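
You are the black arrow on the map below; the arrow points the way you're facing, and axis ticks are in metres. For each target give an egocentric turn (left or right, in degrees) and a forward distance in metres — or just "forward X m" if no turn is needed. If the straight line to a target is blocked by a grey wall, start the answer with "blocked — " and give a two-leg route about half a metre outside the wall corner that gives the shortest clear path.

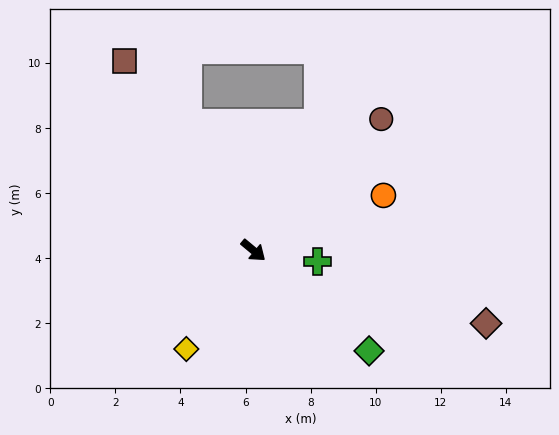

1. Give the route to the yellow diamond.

turn right 84°, forward 3.7 m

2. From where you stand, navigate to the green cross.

turn left 30°, forward 2.0 m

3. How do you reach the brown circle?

turn left 85°, forward 5.6 m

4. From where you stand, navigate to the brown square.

turn left 164°, forward 7.0 m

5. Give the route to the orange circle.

turn left 63°, forward 4.3 m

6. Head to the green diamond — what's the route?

forward 4.7 m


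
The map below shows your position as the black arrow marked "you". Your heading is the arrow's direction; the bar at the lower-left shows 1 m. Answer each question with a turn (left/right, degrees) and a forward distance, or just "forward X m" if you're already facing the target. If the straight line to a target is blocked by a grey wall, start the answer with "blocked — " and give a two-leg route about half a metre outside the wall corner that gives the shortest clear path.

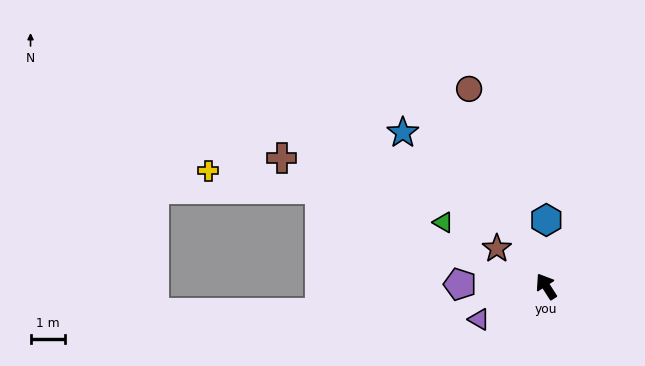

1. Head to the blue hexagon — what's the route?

turn right 33°, forward 1.9 m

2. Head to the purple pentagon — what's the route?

turn left 56°, forward 2.5 m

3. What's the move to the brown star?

turn left 20°, forward 1.8 m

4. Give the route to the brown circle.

turn right 11°, forward 6.1 m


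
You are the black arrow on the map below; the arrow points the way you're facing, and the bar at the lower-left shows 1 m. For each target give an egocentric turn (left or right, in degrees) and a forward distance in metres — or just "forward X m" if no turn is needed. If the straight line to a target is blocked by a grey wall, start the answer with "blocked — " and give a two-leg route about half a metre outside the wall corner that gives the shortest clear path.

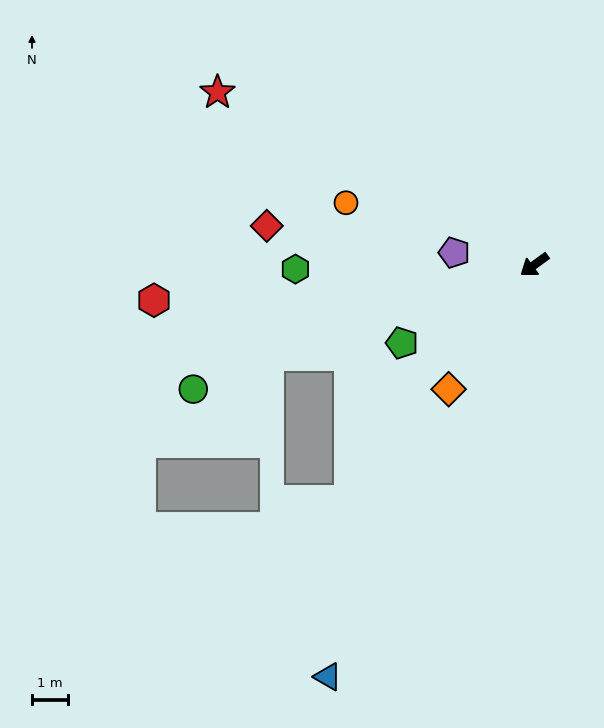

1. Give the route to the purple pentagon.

turn right 45°, forward 2.3 m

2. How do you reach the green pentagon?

turn right 6°, forward 4.3 m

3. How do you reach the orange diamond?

turn left 19°, forward 4.2 m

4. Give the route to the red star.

turn right 65°, forward 10.1 m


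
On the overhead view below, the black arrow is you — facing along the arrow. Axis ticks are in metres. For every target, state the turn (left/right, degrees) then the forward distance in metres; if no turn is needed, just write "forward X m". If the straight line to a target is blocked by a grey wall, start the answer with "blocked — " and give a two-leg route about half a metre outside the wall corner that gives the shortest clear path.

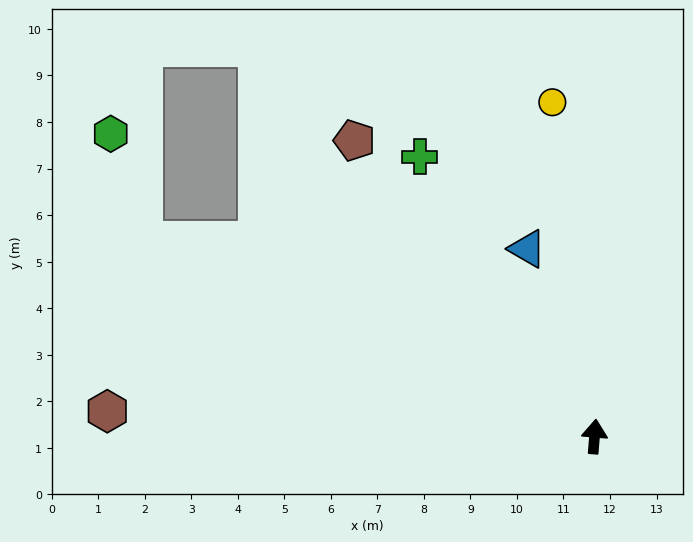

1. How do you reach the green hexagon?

blocked — turn left 71°, forward 10.6 m, then turn right 49°, forward 2.4 m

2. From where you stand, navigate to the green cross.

turn left 37°, forward 7.1 m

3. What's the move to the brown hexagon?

turn left 92°, forward 10.5 m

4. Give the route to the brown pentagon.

turn left 44°, forward 8.2 m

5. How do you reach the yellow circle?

turn left 12°, forward 7.2 m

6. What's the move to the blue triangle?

turn left 24°, forward 4.3 m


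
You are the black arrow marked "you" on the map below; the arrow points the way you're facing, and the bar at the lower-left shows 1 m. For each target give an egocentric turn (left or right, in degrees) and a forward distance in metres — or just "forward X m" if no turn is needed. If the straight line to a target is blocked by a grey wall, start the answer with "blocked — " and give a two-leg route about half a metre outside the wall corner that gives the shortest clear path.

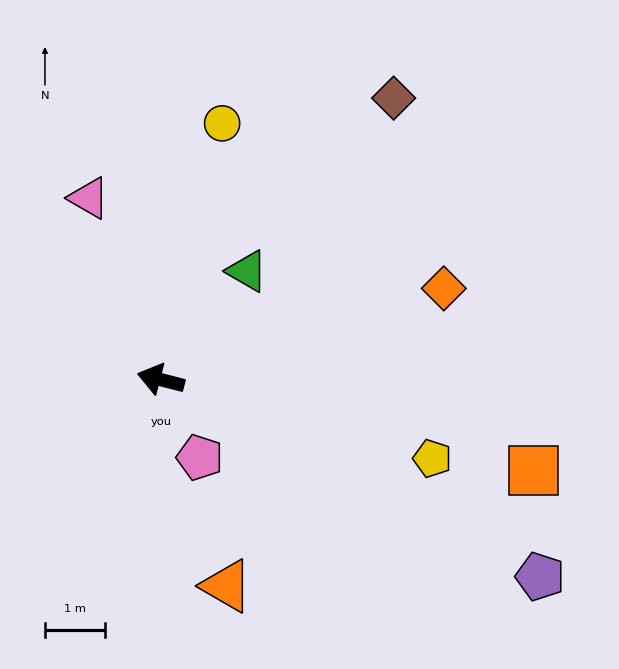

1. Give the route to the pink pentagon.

turn left 131°, forward 1.5 m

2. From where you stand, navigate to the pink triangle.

turn right 54°, forward 3.3 m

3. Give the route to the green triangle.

turn right 114°, forward 2.3 m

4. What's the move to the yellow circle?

turn right 89°, forward 4.4 m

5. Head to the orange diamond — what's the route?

turn right 148°, forward 5.0 m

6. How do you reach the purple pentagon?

turn left 167°, forward 7.2 m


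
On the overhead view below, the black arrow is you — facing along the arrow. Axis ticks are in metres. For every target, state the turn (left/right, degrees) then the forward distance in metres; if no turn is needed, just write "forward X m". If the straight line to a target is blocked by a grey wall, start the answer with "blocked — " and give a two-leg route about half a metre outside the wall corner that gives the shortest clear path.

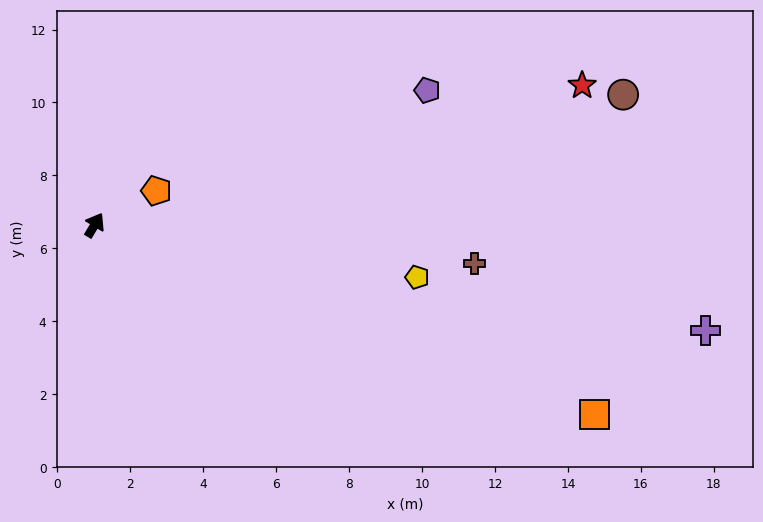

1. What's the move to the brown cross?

turn right 65°, forward 10.5 m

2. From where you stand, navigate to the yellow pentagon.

turn right 68°, forward 9.0 m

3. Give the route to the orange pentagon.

turn right 30°, forward 1.9 m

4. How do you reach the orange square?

turn right 80°, forward 14.7 m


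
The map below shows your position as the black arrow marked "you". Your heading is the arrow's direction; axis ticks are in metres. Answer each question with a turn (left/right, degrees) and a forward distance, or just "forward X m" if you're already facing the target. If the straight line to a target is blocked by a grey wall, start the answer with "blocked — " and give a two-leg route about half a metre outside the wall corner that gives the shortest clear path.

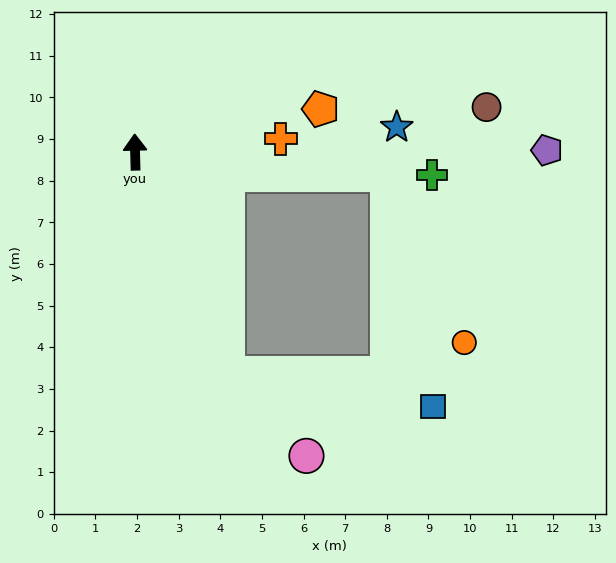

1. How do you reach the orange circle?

blocked — turn right 97°, forward 6.1 m, then turn right 60°, forward 4.4 m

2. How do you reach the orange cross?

turn right 86°, forward 3.5 m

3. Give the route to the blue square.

blocked — turn right 159°, forward 5.8 m, then turn left 59°, forward 5.0 m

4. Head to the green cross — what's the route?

turn right 96°, forward 7.2 m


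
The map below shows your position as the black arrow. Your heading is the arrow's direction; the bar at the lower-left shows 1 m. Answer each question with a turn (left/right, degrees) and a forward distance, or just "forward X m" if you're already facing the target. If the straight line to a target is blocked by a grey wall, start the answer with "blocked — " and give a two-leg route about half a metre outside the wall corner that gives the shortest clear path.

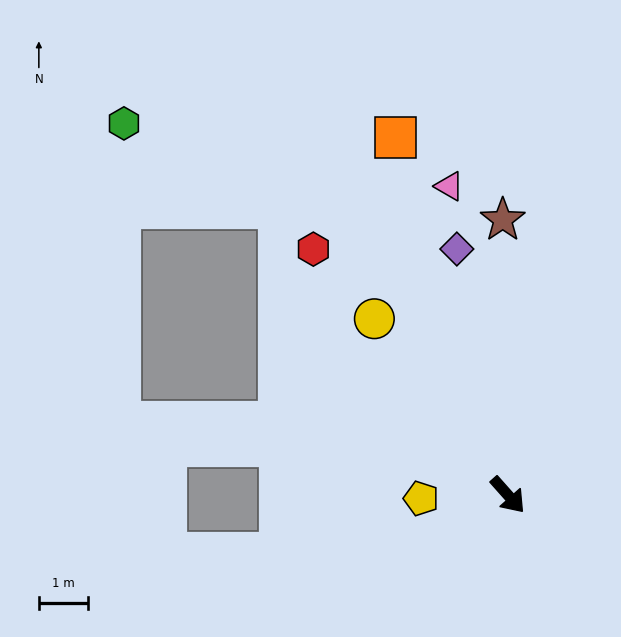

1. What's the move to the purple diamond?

turn left 150°, forward 5.1 m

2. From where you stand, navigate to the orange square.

turn left 156°, forward 7.6 m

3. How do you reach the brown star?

turn left 139°, forward 5.6 m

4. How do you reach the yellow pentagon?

turn right 129°, forward 1.8 m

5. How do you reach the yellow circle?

turn left 176°, forward 4.5 m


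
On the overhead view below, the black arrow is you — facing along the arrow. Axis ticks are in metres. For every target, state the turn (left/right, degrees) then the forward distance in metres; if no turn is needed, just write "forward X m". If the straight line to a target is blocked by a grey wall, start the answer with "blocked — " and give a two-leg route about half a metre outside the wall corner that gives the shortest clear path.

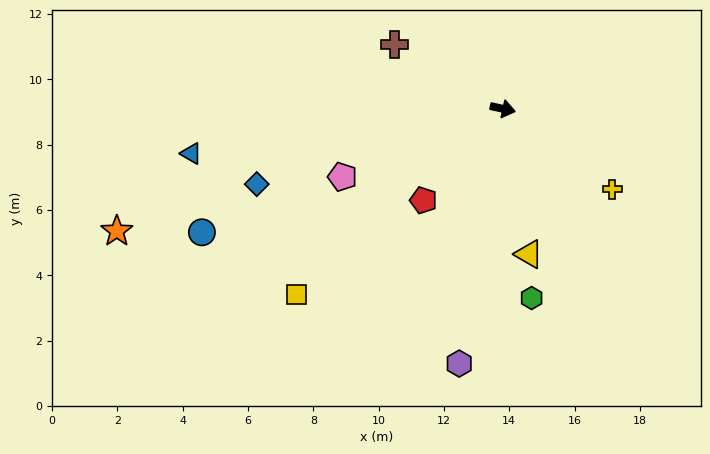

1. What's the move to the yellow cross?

turn right 24°, forward 4.2 m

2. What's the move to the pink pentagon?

turn right 145°, forward 5.3 m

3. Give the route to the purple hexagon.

turn right 87°, forward 7.9 m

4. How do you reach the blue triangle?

turn right 159°, forward 9.6 m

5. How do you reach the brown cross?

turn left 162°, forward 3.9 m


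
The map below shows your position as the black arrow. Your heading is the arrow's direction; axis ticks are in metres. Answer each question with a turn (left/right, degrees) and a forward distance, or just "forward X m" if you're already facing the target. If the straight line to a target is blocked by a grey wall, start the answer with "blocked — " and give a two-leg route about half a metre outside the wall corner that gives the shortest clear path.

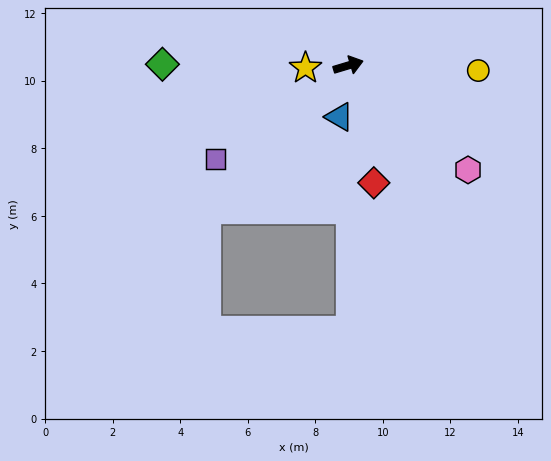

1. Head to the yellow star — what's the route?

turn left 167°, forward 1.3 m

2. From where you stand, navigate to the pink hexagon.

turn right 58°, forward 4.7 m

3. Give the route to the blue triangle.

turn right 117°, forward 1.5 m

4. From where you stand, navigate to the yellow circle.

turn right 19°, forward 3.9 m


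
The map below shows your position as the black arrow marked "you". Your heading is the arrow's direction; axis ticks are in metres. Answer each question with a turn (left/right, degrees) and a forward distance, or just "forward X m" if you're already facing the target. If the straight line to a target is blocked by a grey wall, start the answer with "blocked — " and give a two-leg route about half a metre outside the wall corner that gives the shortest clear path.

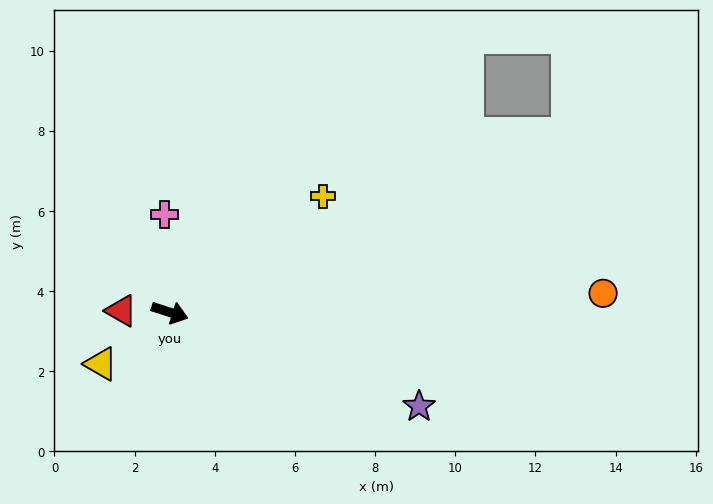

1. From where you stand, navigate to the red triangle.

turn right 164°, forward 1.2 m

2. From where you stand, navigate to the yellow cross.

turn left 55°, forward 4.8 m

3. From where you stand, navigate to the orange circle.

turn left 20°, forward 10.8 m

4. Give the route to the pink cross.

turn left 111°, forward 2.4 m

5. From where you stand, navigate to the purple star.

turn right 3°, forward 6.6 m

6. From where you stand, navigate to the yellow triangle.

turn right 125°, forward 2.1 m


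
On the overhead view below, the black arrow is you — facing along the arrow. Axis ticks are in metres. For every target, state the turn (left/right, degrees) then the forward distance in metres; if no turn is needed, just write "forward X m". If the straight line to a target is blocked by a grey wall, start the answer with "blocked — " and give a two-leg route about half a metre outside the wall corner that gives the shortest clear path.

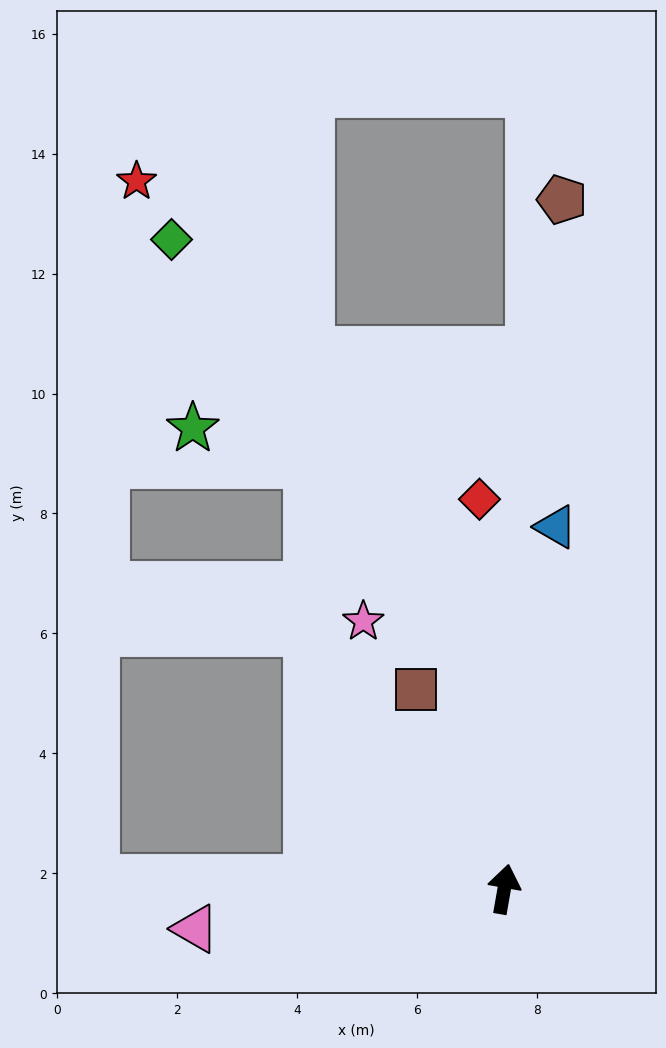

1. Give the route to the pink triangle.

turn left 107°, forward 5.2 m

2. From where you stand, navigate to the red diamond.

turn left 14°, forward 6.5 m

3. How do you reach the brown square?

turn left 34°, forward 3.6 m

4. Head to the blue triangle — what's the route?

forward 6.1 m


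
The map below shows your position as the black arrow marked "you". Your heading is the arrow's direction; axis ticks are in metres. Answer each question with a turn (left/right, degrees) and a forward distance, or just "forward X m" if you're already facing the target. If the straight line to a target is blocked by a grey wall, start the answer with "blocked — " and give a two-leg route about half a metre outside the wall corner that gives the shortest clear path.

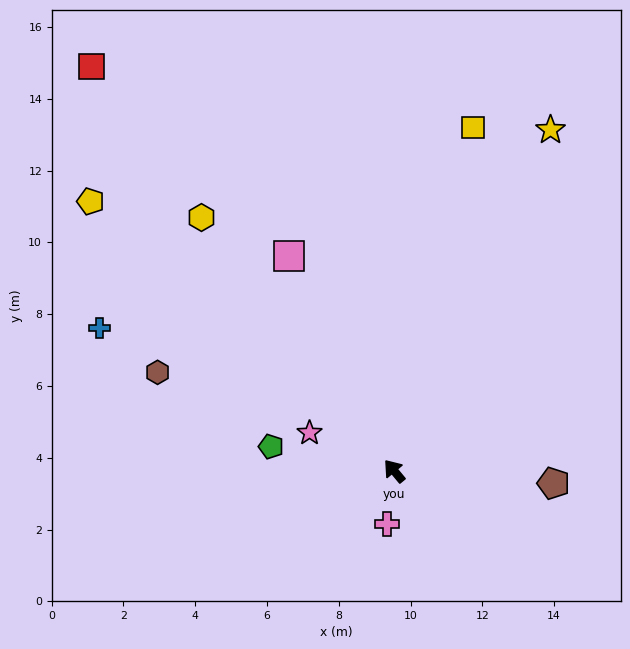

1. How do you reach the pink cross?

turn left 133°, forward 1.5 m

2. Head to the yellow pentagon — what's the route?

turn left 9°, forward 11.3 m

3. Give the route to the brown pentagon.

turn right 134°, forward 4.5 m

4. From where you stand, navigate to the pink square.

turn right 14°, forward 6.7 m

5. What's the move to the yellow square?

turn right 53°, forward 9.8 m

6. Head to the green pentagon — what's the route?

turn left 39°, forward 3.5 m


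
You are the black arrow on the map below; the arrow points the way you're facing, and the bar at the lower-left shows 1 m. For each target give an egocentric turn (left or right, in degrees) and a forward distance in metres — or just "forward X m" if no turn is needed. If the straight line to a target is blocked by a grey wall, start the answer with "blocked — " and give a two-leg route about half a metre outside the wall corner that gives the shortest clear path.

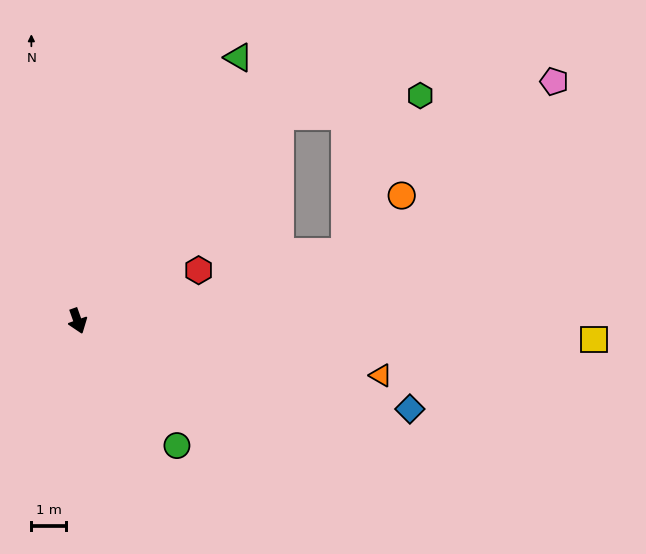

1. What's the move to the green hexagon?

blocked — turn left 116°, forward 8.4 m, then turn right 38°, forward 4.1 m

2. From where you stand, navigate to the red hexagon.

turn left 93°, forward 3.8 m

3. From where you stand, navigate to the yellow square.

turn left 68°, forward 15.0 m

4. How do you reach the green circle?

turn left 19°, forward 4.6 m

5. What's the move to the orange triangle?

turn left 60°, forward 8.9 m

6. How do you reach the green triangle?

turn left 129°, forward 9.0 m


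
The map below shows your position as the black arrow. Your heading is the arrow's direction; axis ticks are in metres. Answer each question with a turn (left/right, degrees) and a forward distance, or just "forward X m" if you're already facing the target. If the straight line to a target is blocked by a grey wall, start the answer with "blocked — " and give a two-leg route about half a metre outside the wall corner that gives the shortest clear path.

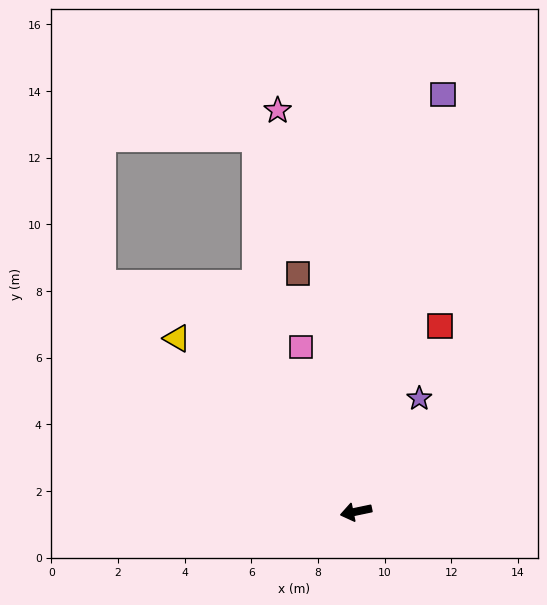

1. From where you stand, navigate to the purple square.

turn right 114°, forward 12.8 m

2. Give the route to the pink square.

turn right 83°, forward 5.2 m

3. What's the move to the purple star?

turn right 131°, forward 3.9 m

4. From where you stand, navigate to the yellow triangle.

turn right 56°, forward 7.5 m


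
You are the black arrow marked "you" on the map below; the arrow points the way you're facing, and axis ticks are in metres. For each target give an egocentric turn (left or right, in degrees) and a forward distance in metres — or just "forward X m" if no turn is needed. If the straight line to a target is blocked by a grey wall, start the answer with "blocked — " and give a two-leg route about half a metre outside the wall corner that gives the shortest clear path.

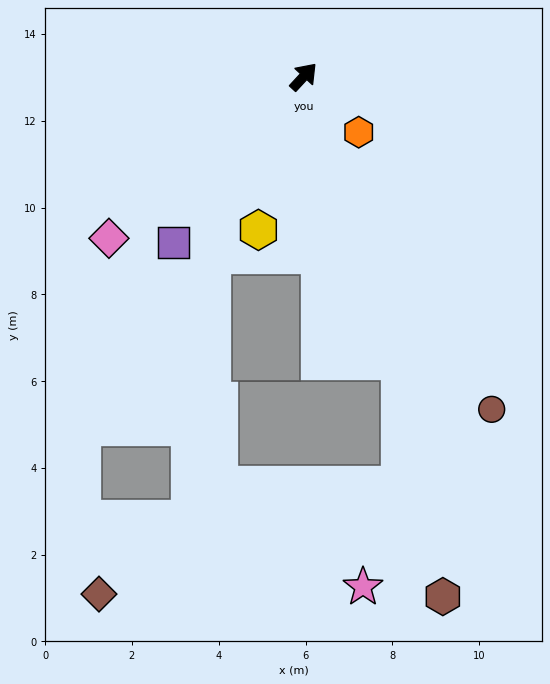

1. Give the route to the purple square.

turn right 175°, forward 4.9 m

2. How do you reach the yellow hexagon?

turn right 154°, forward 3.7 m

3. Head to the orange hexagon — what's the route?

turn right 93°, forward 1.8 m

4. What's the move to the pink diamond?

turn left 172°, forward 5.8 m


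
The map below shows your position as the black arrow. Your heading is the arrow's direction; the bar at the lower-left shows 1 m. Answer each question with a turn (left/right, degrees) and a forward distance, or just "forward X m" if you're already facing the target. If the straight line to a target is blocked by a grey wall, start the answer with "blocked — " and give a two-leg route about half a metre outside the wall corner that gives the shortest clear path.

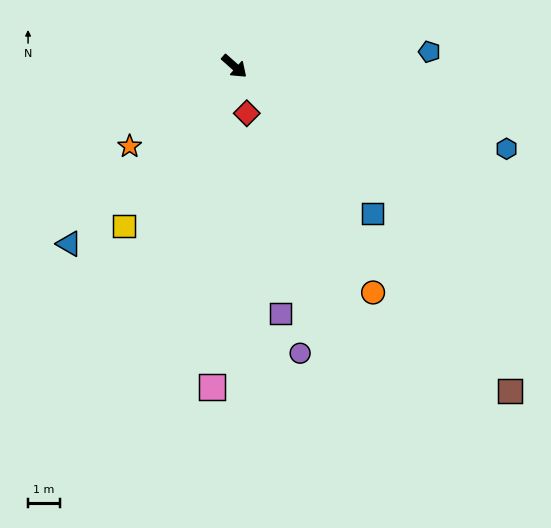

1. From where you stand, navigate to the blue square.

turn right 5°, forward 6.3 m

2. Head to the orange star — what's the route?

turn right 101°, forward 4.1 m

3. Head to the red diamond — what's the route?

turn right 34°, forward 1.5 m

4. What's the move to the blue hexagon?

turn left 25°, forward 8.9 m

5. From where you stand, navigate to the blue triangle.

turn right 91°, forward 7.6 m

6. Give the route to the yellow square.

turn right 83°, forward 6.1 m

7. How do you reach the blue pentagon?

turn left 46°, forward 6.1 m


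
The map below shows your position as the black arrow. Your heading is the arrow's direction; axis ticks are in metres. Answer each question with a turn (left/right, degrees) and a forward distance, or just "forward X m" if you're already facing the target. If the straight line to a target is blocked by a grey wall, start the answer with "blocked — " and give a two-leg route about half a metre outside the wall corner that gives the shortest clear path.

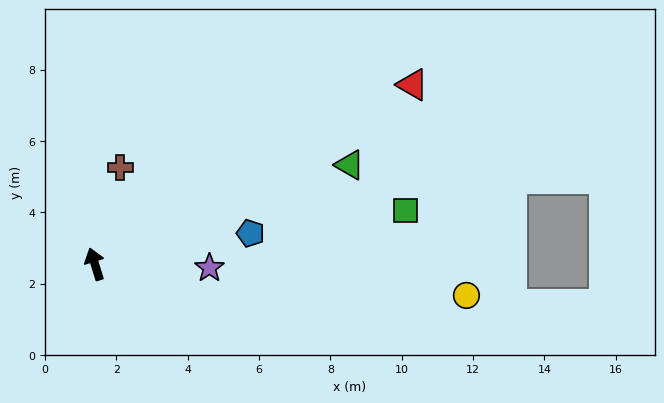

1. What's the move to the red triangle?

turn right 78°, forward 10.2 m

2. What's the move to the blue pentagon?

turn right 96°, forward 4.4 m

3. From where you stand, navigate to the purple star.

turn right 109°, forward 3.2 m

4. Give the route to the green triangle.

turn right 86°, forward 7.7 m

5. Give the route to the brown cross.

turn right 32°, forward 2.8 m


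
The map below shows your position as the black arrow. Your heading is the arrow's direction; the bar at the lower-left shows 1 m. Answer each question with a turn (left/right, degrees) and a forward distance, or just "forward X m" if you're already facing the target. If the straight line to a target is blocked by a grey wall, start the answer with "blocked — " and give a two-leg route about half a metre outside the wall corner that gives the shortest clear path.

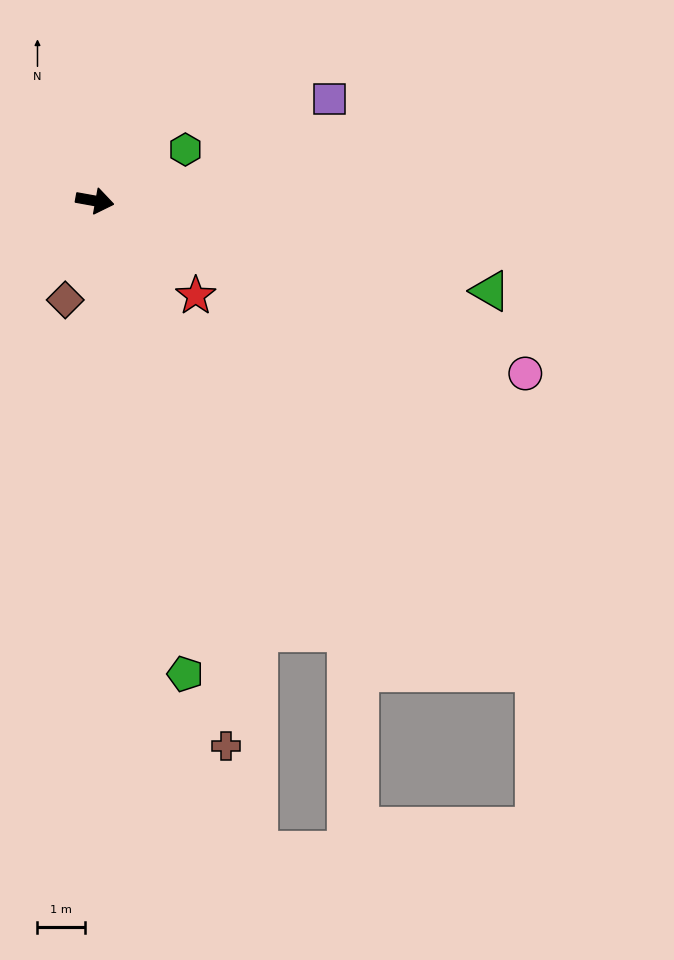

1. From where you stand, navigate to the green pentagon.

turn right 69°, forward 10.2 m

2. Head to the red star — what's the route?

turn right 33°, forward 2.9 m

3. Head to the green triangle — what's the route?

turn right 3°, forward 8.6 m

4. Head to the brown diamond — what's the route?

turn right 96°, forward 2.2 m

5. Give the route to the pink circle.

turn right 12°, forward 9.8 m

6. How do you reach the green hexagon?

turn left 40°, forward 2.2 m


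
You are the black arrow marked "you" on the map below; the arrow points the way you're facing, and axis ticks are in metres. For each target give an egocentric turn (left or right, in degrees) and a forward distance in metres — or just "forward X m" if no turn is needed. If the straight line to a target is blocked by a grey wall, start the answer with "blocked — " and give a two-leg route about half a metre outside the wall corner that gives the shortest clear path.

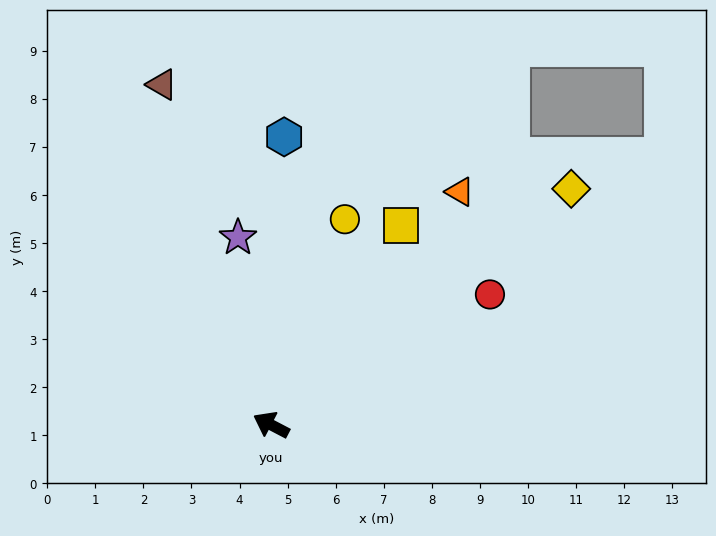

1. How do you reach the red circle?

turn right 122°, forward 5.3 m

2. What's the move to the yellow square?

turn right 96°, forward 4.9 m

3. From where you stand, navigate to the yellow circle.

turn right 82°, forward 4.5 m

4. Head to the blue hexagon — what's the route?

turn right 65°, forward 6.0 m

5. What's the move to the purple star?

turn right 52°, forward 4.0 m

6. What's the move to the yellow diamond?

turn right 114°, forward 7.9 m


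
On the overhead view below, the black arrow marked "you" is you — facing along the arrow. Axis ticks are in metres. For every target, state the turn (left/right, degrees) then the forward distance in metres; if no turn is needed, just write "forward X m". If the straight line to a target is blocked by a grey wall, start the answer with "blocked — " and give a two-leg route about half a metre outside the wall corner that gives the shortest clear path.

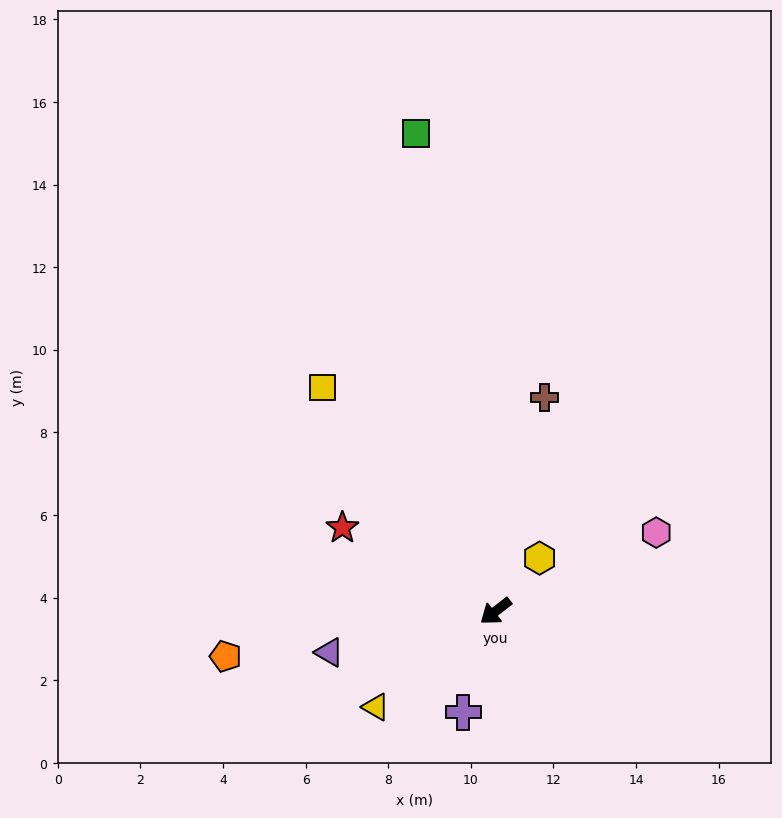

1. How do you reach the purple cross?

turn left 35°, forward 2.6 m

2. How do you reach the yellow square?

turn right 90°, forward 6.9 m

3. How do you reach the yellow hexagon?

turn right 167°, forward 1.7 m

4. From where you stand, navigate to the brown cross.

turn right 141°, forward 5.3 m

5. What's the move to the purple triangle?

turn right 24°, forward 4.1 m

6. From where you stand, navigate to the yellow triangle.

forward 3.7 m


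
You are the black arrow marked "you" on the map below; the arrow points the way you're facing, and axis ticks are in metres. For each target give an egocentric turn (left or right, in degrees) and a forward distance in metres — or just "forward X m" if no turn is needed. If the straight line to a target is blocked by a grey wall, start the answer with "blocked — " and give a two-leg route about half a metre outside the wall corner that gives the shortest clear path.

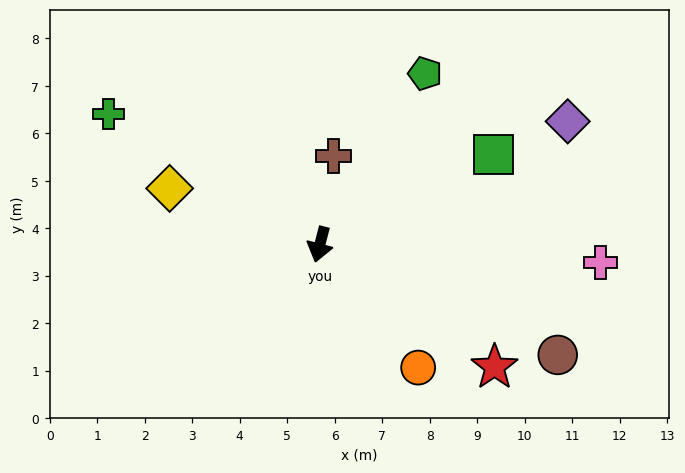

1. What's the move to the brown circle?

turn left 80°, forward 5.5 m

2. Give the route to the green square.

turn left 132°, forward 4.1 m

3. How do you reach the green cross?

turn right 107°, forward 5.2 m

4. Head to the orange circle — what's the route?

turn left 53°, forward 3.3 m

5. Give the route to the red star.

turn left 69°, forward 4.5 m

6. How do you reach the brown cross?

turn right 174°, forward 1.9 m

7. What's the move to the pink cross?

turn left 101°, forward 5.9 m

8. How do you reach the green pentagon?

turn left 163°, forward 4.2 m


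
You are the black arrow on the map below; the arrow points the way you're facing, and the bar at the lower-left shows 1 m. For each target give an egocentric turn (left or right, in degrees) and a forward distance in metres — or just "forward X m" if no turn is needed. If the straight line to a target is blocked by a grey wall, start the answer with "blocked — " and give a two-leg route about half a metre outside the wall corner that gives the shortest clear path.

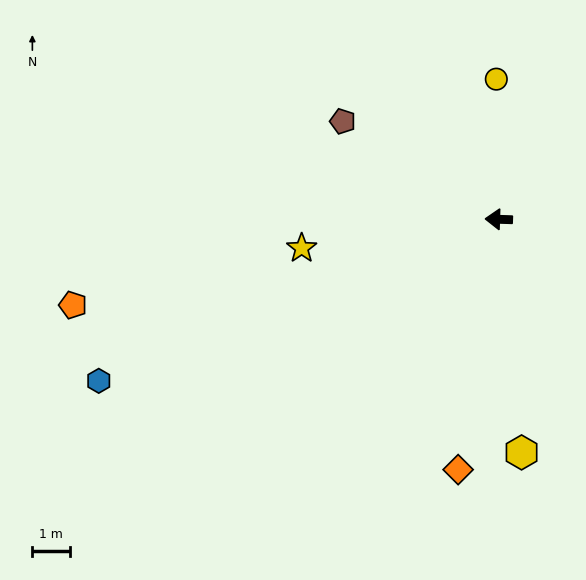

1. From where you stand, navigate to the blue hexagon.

turn left 24°, forward 11.5 m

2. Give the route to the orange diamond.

turn left 83°, forward 6.8 m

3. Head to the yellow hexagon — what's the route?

turn left 97°, forward 6.3 m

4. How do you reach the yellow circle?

turn right 87°, forward 3.8 m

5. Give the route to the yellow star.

turn left 10°, forward 5.3 m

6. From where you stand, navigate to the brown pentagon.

turn right 30°, forward 4.9 m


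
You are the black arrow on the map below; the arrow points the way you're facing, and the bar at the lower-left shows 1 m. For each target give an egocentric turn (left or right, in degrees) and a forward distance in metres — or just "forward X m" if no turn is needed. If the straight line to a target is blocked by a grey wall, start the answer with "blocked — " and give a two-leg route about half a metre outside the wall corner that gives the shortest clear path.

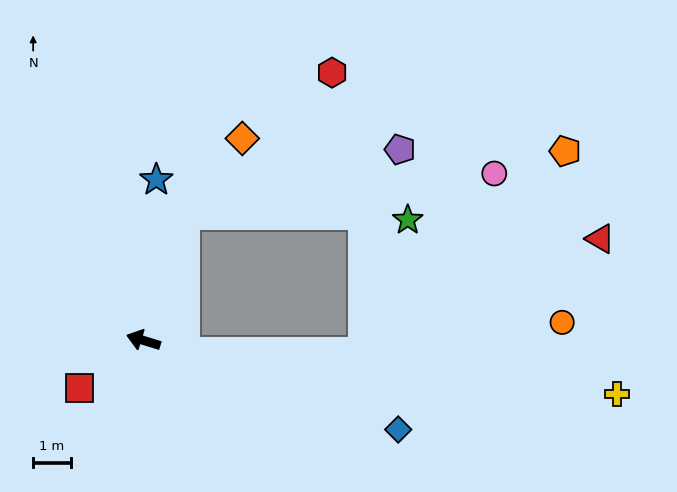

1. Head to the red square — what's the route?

turn left 54°, forward 2.1 m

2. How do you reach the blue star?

turn right 78°, forward 4.3 m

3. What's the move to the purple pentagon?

blocked — turn right 91°, forward 3.5 m, then turn right 55°, forward 6.0 m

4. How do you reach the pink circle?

blocked — turn right 91°, forward 3.5 m, then turn right 64°, forward 8.3 m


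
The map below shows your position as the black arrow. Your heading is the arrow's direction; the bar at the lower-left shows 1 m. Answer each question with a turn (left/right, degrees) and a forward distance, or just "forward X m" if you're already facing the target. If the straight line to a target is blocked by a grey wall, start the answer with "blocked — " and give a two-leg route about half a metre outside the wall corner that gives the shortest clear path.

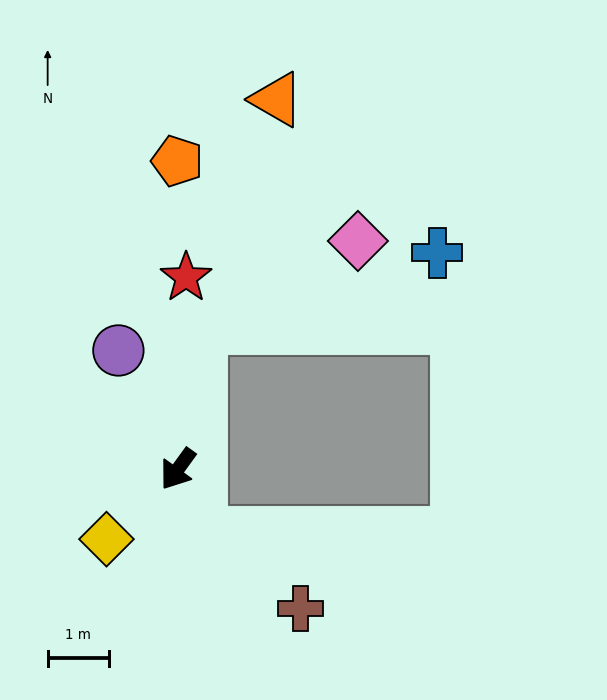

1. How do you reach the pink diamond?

blocked — turn right 154°, forward 2.3 m, then turn right 51°, forward 2.9 m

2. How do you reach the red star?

turn right 147°, forward 3.1 m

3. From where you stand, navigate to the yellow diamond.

turn right 10°, forward 1.6 m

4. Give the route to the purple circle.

turn right 117°, forward 2.2 m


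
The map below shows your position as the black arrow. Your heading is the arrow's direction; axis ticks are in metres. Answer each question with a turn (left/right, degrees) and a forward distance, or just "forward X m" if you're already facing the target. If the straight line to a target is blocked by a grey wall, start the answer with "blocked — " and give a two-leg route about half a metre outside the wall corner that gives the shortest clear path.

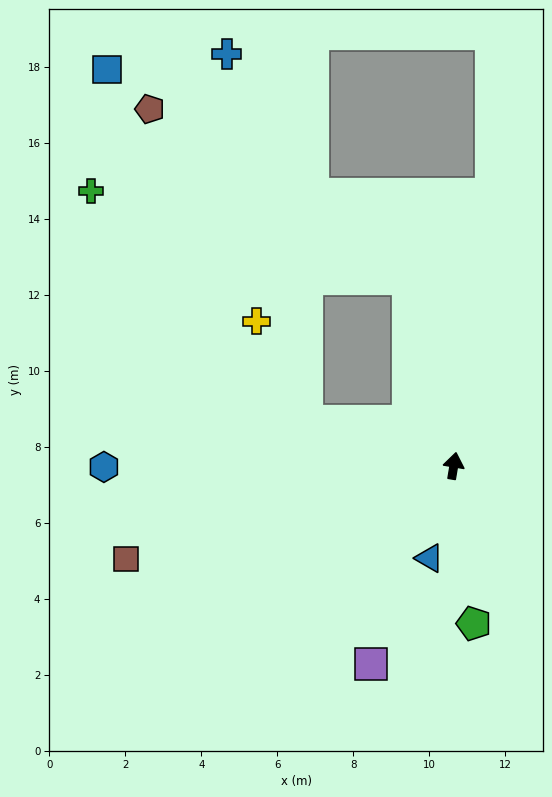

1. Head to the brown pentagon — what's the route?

blocked — turn left 23°, forward 5.1 m, then turn left 43°, forward 8.1 m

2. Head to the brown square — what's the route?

turn left 115°, forward 9.0 m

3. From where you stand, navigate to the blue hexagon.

turn left 100°, forward 9.2 m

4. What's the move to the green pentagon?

turn right 163°, forward 4.2 m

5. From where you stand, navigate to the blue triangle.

turn left 175°, forward 2.5 m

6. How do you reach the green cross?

blocked — turn left 83°, forward 4.0 m, then turn right 30°, forward 8.3 m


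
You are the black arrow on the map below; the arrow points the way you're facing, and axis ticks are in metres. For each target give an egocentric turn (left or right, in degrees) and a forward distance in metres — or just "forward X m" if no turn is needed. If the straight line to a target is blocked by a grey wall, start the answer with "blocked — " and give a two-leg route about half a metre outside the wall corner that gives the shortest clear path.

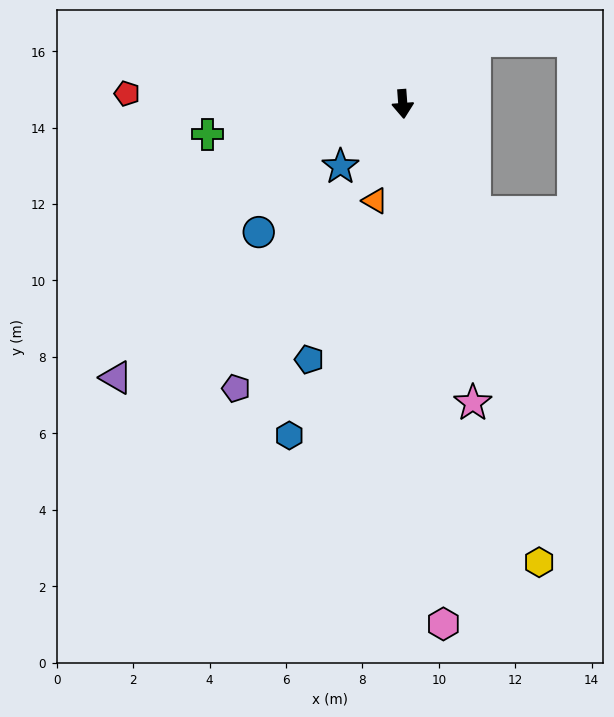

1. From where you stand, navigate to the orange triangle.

turn right 20°, forward 2.6 m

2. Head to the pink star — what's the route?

turn left 9°, forward 8.0 m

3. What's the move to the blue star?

turn right 49°, forward 2.3 m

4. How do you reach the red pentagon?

turn right 96°, forward 7.2 m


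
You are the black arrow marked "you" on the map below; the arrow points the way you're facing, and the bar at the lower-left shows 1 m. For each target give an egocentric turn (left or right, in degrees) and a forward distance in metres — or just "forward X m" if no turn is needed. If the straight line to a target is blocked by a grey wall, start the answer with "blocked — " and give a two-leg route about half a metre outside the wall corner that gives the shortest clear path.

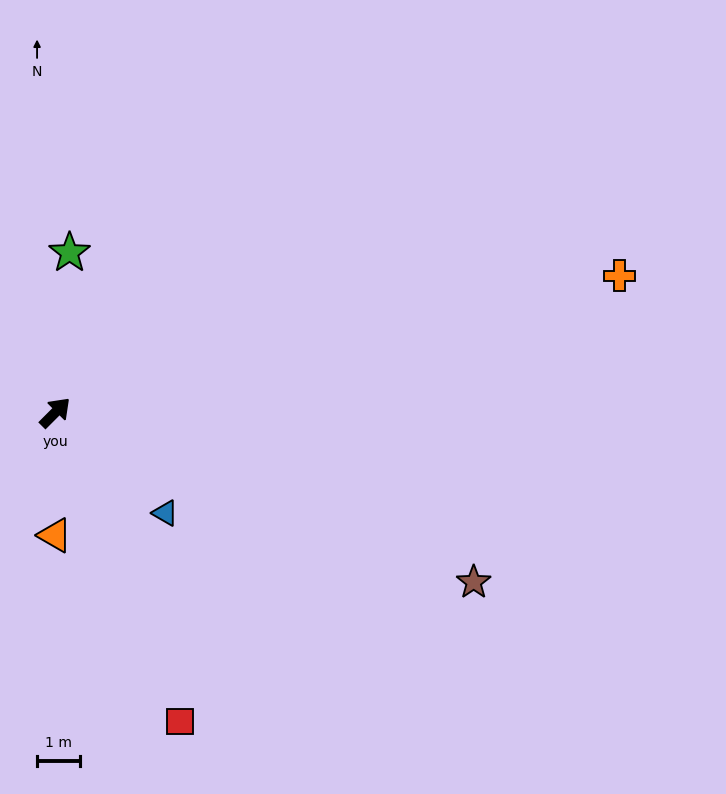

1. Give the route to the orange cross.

turn right 31°, forward 13.5 m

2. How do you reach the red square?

turn right 113°, forward 7.7 m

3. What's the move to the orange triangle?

turn right 135°, forward 2.8 m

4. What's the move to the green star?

turn left 40°, forward 3.7 m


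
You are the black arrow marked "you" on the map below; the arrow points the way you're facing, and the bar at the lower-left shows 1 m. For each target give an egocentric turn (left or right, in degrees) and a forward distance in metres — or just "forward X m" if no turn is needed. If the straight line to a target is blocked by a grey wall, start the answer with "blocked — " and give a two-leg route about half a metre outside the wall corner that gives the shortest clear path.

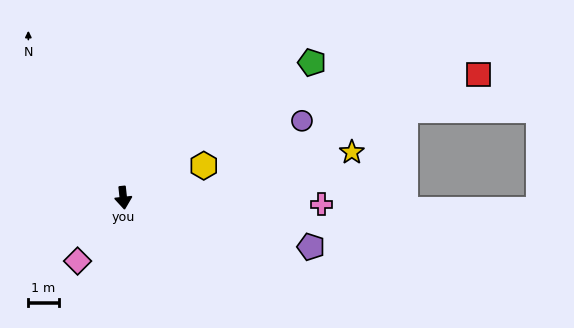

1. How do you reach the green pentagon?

turn left 119°, forward 7.6 m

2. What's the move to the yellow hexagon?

turn left 106°, forward 2.9 m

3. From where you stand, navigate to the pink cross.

turn left 82°, forward 6.5 m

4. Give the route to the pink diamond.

turn right 42°, forward 2.6 m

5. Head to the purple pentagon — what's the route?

turn left 69°, forward 6.4 m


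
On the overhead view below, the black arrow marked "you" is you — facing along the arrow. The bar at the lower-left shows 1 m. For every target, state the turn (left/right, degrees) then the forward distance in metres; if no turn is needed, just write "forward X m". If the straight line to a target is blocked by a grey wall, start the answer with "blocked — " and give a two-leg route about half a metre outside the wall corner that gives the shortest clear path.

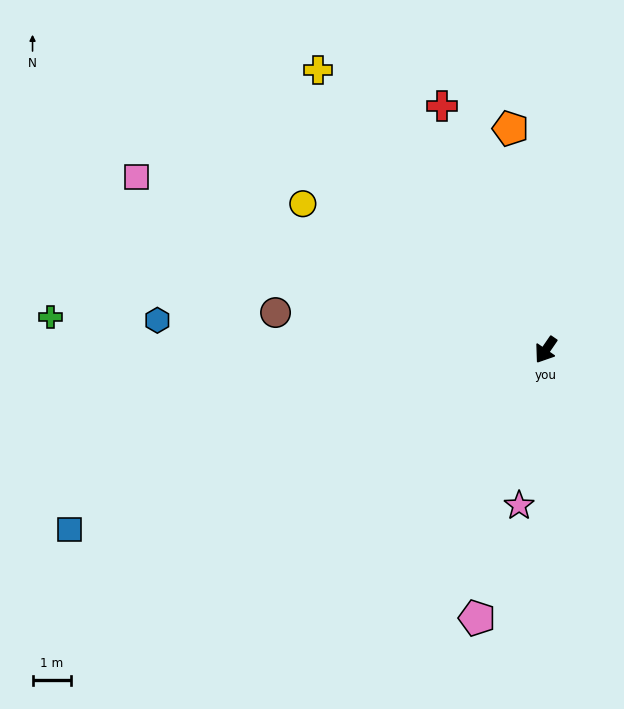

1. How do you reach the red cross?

turn right 123°, forward 6.9 m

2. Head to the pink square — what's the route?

turn right 78°, forward 11.6 m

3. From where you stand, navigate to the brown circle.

turn right 63°, forward 7.1 m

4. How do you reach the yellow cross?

turn right 106°, forward 9.4 m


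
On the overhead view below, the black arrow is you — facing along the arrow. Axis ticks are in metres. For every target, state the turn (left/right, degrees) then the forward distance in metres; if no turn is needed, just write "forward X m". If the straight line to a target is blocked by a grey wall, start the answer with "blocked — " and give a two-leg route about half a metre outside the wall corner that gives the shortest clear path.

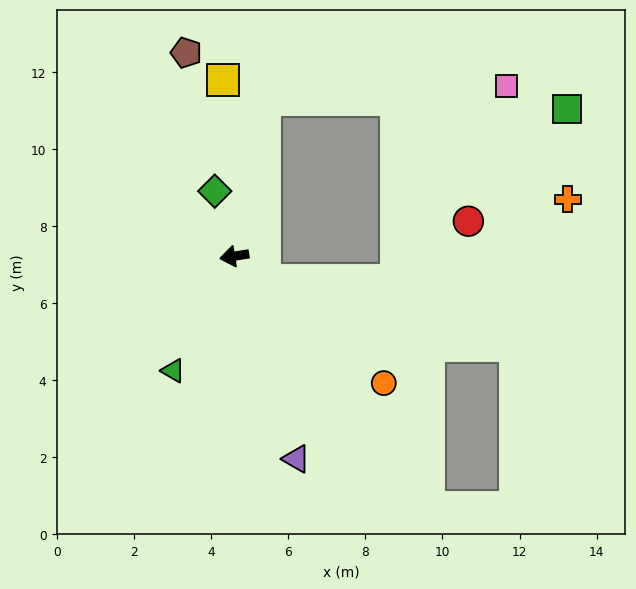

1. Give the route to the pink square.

blocked — turn right 110°, forward 4.1 m, then turn right 76°, forward 6.3 m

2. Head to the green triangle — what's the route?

turn left 53°, forward 3.4 m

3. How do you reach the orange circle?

turn left 131°, forward 5.1 m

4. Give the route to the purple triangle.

turn left 98°, forward 5.5 m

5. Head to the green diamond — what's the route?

turn right 82°, forward 1.8 m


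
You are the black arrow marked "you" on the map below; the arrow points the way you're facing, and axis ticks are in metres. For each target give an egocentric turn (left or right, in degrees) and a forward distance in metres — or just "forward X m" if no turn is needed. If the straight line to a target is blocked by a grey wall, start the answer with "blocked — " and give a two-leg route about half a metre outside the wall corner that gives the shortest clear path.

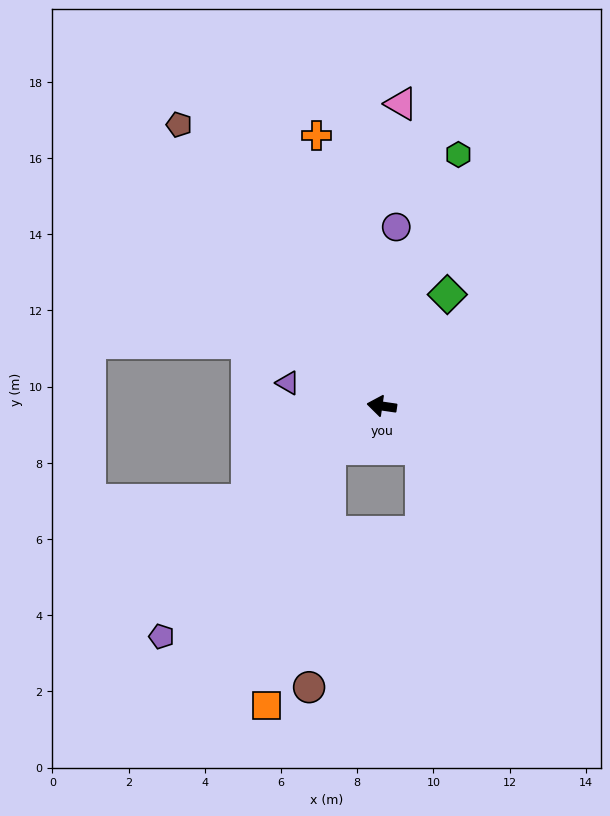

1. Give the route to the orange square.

blocked — turn left 47°, forward 1.8 m, then turn left 38°, forward 7.0 m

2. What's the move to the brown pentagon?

turn right 46°, forward 9.1 m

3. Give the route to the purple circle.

turn right 86°, forward 4.7 m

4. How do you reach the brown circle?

blocked — turn left 47°, forward 1.8 m, then turn left 46°, forward 6.3 m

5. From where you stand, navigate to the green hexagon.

turn right 99°, forward 6.9 m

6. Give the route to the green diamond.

turn right 112°, forward 3.4 m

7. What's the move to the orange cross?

turn right 68°, forward 7.3 m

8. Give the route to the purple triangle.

turn right 6°, forward 2.5 m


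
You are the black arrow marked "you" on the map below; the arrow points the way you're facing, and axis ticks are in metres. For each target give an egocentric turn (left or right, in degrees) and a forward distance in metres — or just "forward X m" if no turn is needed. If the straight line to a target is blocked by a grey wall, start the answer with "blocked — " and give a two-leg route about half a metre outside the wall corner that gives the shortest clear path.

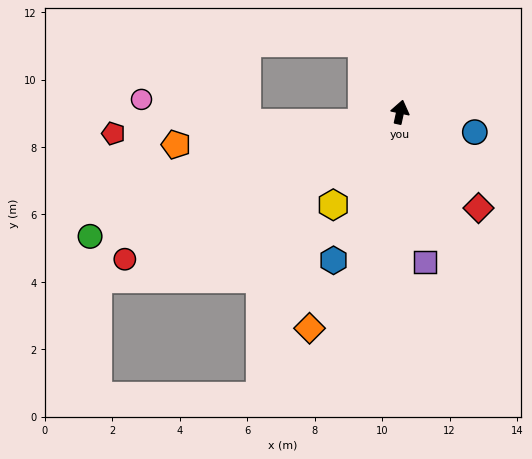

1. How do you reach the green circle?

turn left 124°, forward 9.9 m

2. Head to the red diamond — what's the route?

turn right 128°, forward 3.7 m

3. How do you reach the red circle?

turn left 130°, forward 9.3 m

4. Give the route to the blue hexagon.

turn left 168°, forward 4.8 m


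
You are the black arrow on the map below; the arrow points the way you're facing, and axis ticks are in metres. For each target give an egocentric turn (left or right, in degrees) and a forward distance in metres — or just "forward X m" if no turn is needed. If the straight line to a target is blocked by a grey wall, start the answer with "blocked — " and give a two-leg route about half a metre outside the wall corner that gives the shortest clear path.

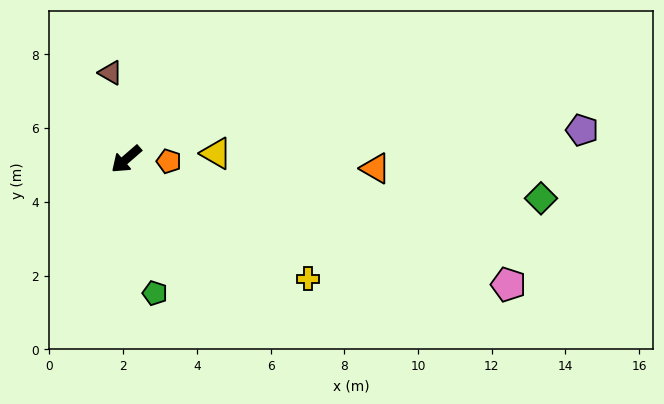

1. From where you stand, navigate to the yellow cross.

turn left 106°, forward 5.9 m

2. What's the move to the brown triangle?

turn right 121°, forward 2.4 m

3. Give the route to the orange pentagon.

turn left 136°, forward 1.2 m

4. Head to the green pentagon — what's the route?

turn left 61°, forward 3.7 m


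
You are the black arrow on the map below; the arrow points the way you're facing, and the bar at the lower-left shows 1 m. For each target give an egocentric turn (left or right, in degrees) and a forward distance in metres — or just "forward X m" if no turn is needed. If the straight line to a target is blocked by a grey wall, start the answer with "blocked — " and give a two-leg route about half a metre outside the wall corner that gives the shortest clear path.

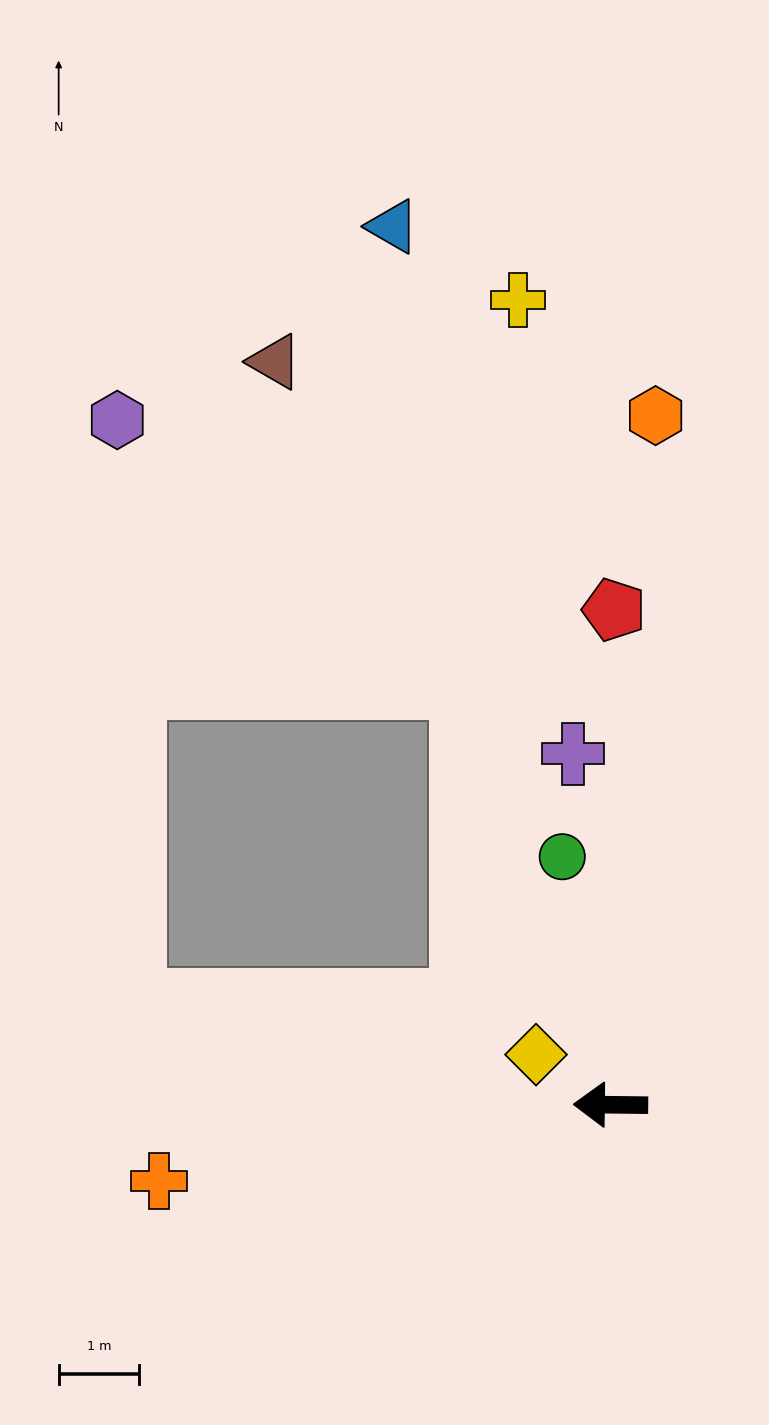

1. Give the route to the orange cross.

turn left 10°, forward 5.7 m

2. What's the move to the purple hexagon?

blocked — turn right 70°, forward 5.5 m, then turn left 33°, forward 5.4 m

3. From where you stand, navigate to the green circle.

turn right 78°, forward 3.1 m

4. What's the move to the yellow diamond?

turn right 33°, forward 1.1 m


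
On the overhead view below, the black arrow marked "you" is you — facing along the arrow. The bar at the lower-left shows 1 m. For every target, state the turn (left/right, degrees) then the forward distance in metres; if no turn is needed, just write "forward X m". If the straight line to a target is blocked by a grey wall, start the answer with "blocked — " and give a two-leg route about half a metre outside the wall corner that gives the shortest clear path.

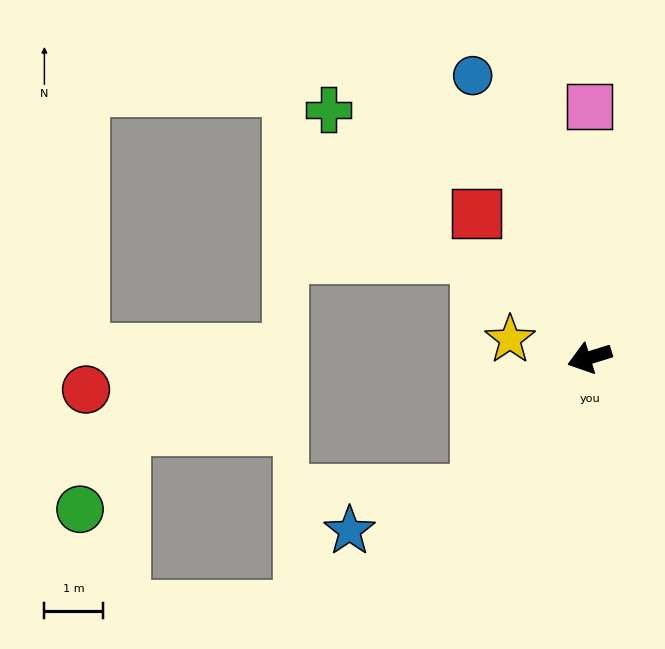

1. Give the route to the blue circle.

turn right 85°, forward 5.2 m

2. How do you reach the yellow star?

turn right 30°, forward 1.4 m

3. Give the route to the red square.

turn right 69°, forward 3.1 m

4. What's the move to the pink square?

turn right 107°, forward 4.3 m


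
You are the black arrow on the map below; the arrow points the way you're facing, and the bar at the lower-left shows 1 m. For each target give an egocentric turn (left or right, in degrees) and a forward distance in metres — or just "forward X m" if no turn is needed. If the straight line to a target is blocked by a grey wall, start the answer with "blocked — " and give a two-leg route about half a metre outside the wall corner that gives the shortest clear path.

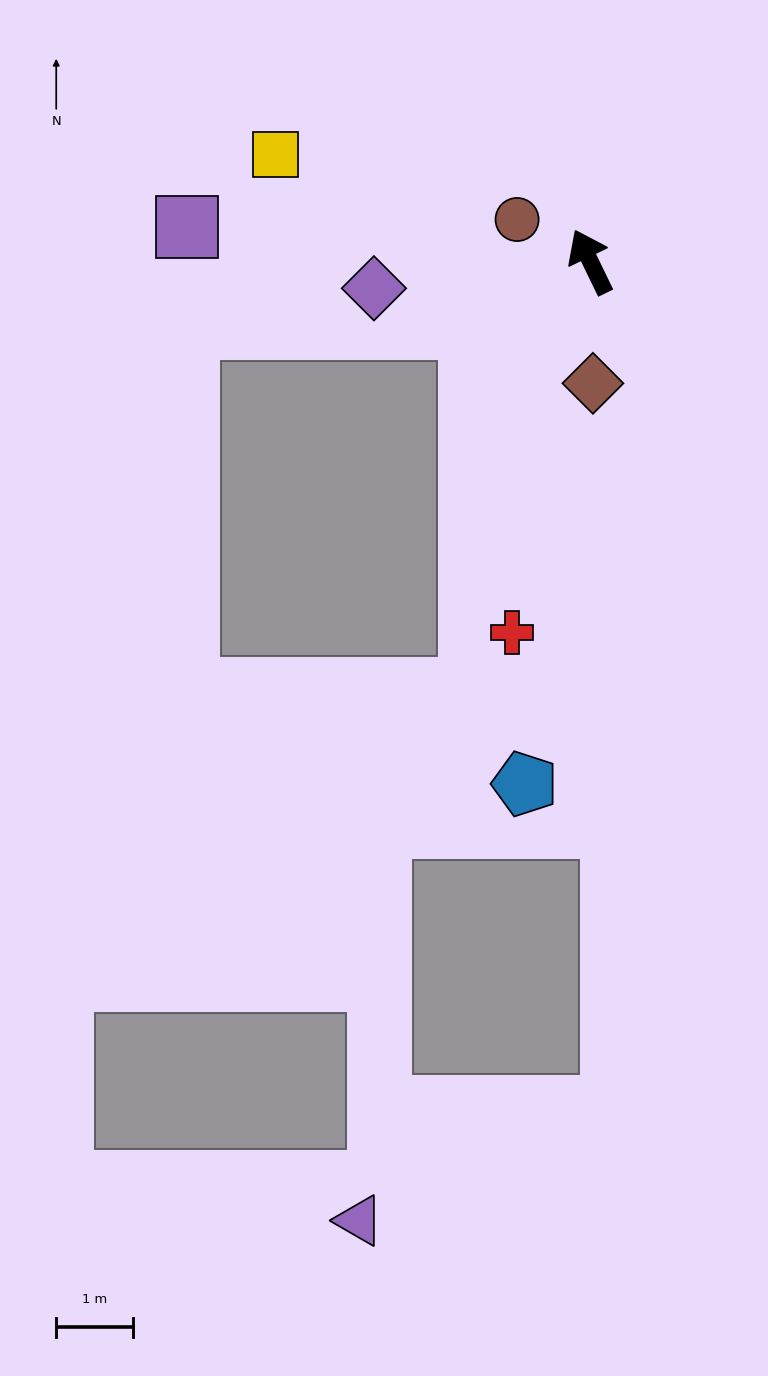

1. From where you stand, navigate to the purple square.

turn left 59°, forward 5.3 m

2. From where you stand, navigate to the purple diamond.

turn left 71°, forward 2.9 m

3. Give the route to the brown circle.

turn left 34°, forward 1.1 m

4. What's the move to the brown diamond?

turn left 155°, forward 1.6 m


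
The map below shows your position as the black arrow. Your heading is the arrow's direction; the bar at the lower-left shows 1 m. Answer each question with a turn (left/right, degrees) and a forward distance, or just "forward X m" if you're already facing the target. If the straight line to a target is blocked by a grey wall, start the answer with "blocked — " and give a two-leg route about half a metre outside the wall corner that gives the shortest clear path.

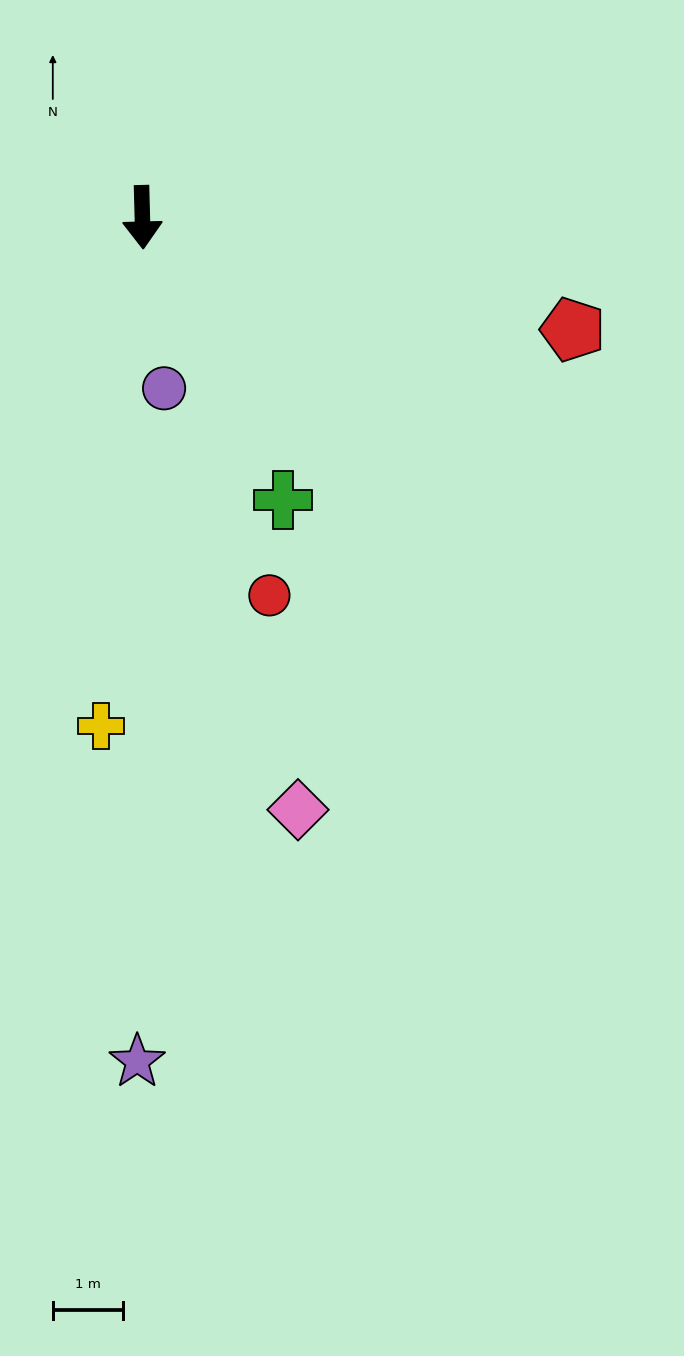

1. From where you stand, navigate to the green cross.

turn left 25°, forward 4.5 m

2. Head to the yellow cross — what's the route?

turn right 6°, forward 7.3 m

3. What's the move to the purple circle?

turn left 6°, forward 2.5 m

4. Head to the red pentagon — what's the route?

turn left 74°, forward 6.3 m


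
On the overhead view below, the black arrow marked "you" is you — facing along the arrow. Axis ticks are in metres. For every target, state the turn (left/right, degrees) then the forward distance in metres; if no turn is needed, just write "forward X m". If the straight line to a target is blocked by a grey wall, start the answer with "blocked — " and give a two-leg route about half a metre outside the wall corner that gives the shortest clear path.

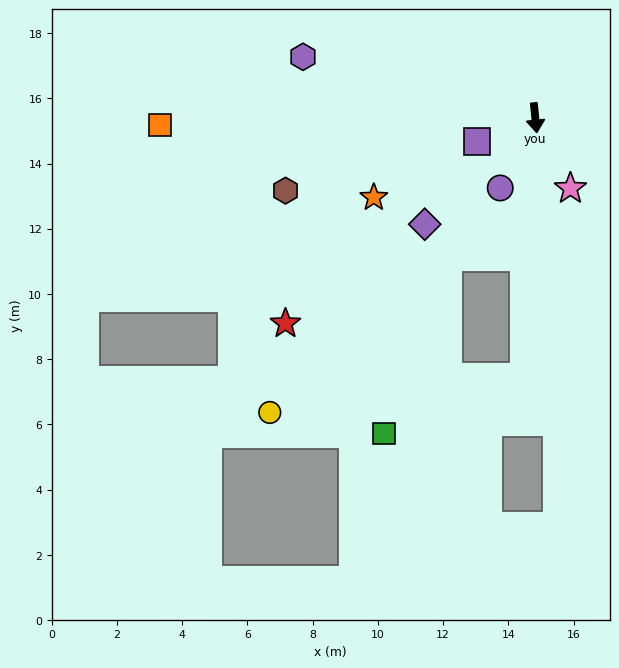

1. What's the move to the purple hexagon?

turn right 110°, forward 7.4 m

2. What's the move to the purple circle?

turn right 32°, forward 2.4 m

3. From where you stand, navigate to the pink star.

turn left 21°, forward 2.4 m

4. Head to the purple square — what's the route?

turn right 74°, forward 1.9 m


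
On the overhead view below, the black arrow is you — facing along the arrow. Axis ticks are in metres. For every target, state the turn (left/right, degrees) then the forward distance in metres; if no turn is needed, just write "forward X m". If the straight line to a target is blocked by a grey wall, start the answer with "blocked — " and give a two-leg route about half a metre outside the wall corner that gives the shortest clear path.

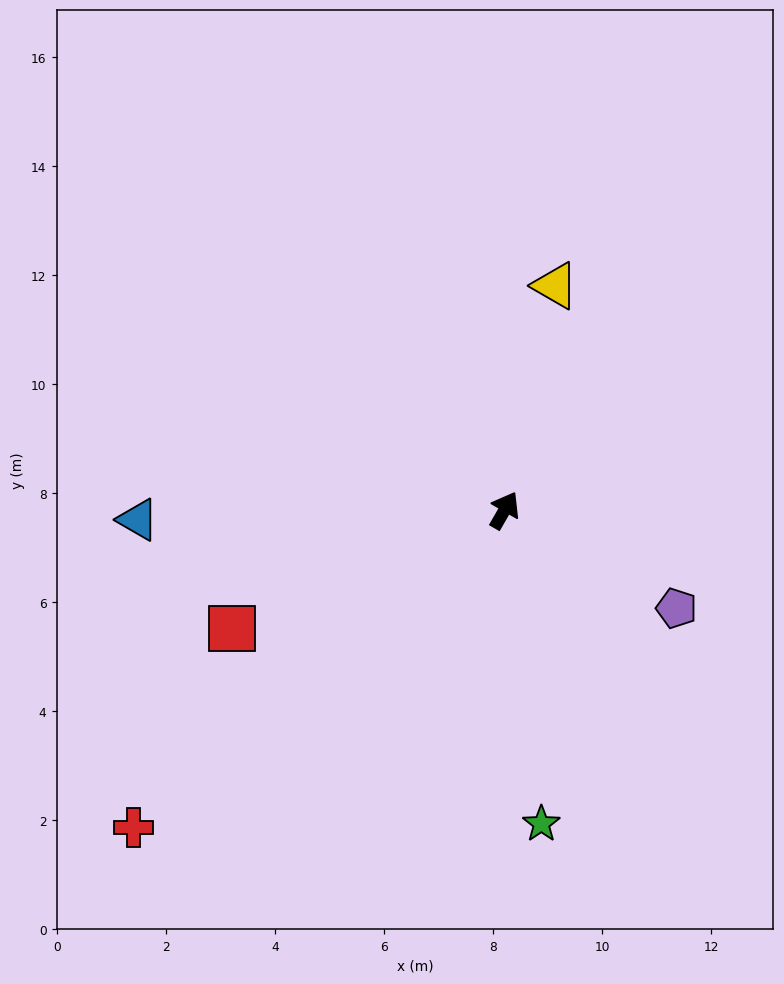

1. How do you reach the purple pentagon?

turn right 90°, forward 3.6 m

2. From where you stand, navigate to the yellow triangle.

turn left 17°, forward 4.2 m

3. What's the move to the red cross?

turn left 160°, forward 9.0 m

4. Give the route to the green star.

turn right 143°, forward 5.8 m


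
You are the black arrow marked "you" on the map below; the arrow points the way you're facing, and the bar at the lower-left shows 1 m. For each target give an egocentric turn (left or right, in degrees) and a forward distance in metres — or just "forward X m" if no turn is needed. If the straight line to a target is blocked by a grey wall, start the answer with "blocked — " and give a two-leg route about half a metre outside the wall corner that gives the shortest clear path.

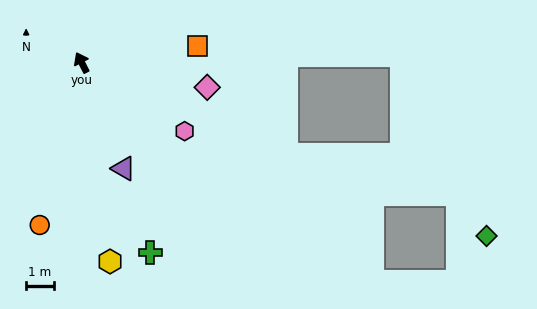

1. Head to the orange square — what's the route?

turn right 109°, forward 4.3 m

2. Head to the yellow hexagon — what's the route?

turn left 161°, forward 7.3 m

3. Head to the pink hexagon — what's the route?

turn right 151°, forward 4.5 m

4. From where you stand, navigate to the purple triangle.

turn left 174°, forward 4.1 m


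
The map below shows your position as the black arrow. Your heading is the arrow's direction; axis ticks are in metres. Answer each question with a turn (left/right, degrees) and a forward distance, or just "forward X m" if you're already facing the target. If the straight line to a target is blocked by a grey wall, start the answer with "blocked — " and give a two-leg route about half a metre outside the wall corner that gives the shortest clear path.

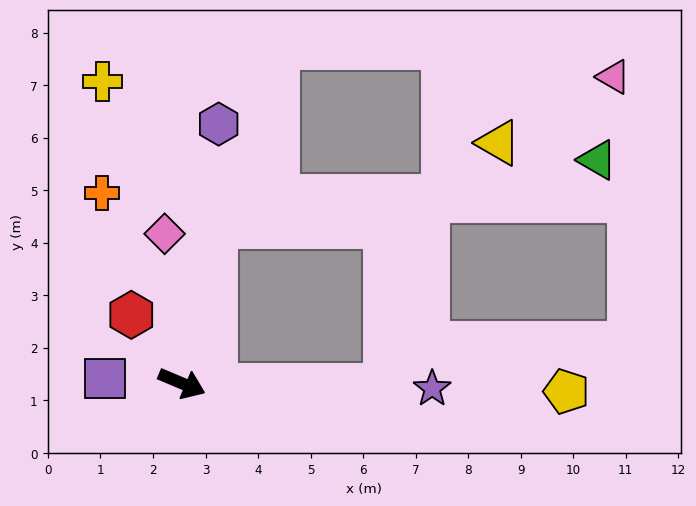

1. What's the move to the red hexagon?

turn left 149°, forward 1.6 m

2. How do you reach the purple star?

turn left 22°, forward 4.8 m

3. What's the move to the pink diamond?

turn left 119°, forward 2.9 m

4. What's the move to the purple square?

turn right 161°, forward 1.5 m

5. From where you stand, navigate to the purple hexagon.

turn left 105°, forward 5.0 m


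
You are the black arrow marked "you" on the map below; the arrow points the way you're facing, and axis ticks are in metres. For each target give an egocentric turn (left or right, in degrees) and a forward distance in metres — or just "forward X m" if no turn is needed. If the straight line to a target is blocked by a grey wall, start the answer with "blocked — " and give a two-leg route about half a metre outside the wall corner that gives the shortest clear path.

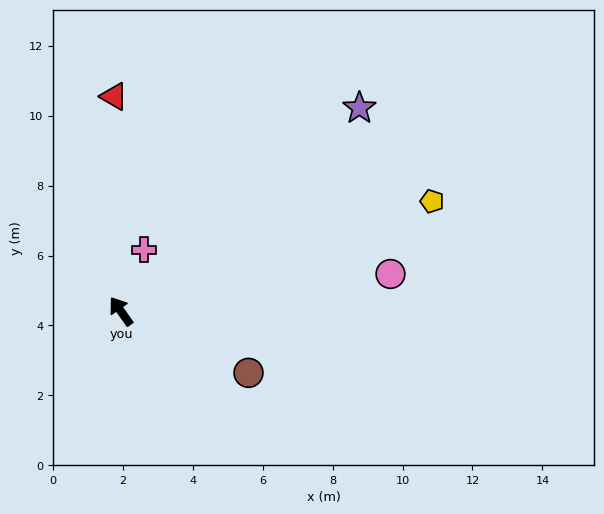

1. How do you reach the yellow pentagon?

turn right 106°, forward 9.4 m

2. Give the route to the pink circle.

turn right 117°, forward 7.8 m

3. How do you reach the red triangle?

turn right 33°, forward 6.1 m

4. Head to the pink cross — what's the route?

turn right 56°, forward 1.9 m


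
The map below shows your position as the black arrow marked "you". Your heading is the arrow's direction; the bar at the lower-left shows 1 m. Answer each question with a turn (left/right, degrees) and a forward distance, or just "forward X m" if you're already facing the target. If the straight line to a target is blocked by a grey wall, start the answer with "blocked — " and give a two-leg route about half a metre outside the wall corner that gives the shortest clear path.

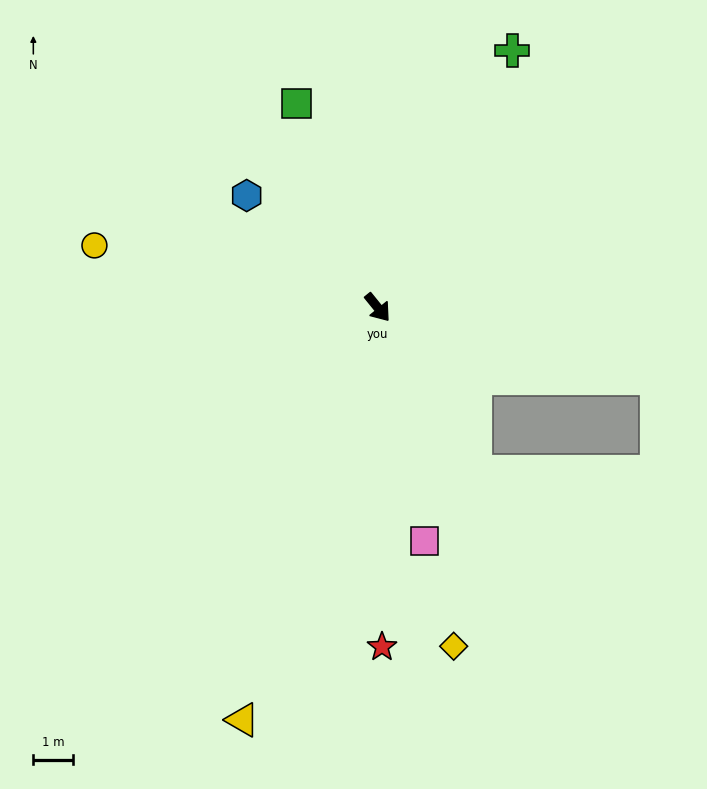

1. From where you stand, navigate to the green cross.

turn left 113°, forward 7.3 m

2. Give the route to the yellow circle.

turn right 141°, forward 7.3 m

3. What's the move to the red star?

turn right 38°, forward 8.5 m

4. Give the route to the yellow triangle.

turn right 57°, forward 10.9 m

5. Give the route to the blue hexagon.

turn right 170°, forward 4.3 m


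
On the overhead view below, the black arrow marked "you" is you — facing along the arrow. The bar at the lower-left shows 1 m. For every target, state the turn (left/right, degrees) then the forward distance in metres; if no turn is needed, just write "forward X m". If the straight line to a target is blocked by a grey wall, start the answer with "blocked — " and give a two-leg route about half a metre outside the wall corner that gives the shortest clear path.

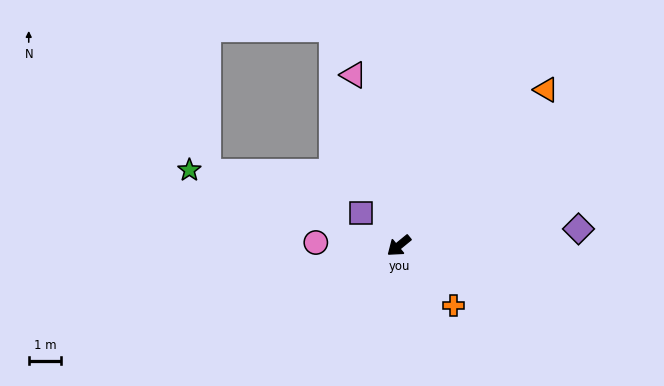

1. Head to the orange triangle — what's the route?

turn right 173°, forward 6.6 m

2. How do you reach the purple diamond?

turn left 146°, forward 5.6 m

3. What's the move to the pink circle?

turn right 41°, forward 2.6 m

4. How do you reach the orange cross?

turn left 93°, forward 2.5 m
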